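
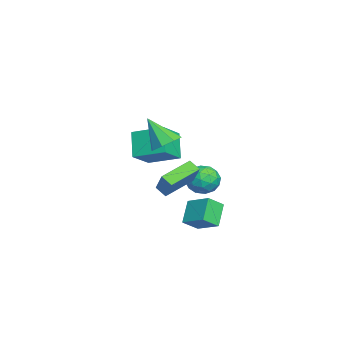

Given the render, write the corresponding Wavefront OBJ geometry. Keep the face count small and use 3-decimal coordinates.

v -1.306 2.07 -3.073
v -0.612 1.405 -2.508
v -2.708 1.355 -2.192
v -2.014 0.69 -1.627
v -2.012 1.788 -1.437
v -1.145 2.23 -1.981
v -2.175 0.53 -2.719
v -1.308 0.972 -3.263
v -1.149 0.453 -2.289
v -1.048 1.231 -1.497
v -2.272 1.529 -3.203
v -2.171 2.307 -2.411
v -0.836 1.801 -2.868
v -2.484 0.959 -1.832
v -2.483 1.605 -1.72
v -2.075 1.214 -1.389
v -1.149 2.285 -2.558
v -0.742 1.895 -2.226
v -1.564 2.12 -1.597
v -2.578 0.865 -2.474
v -2.171 0.475 -2.142
v -1.245 1.546 -3.311
v -0.837 1.155 -2.98
v -1.756 0.64 -3.103
v -0.744 0.85 -2.407
v -1.568 0.43 -1.89
v -1.662 0.336 -2.531
v -1.153 0.596 -2.851
v -0.684 1.307 -1.942
v -1.508 0.887 -1.424
v -1.507 1.532 -1.312
v -0.998 1.792 -1.632
v -1 0.748 -1.813
v -1.812 1.873 -3.276
v -2.636 1.453 -2.758
v -2.322 0.968 -3.068
v -1.813 1.228 -3.388
v -1.752 2.33 -2.81
v -2.576 1.91 -2.293
v -2.167 2.164 -1.849
v -1.658 2.424 -2.169
v -2.32 2.012 -2.887
v 4.335 0.585 -3.011
v 3.183 0.808 -1.88
v 3.787 1.403 -3.732
v 2.635 1.626 -2.601
v 5.225 1.774 -2.339
v 4.073 1.997 -1.208
v 4.677 2.592 -3.06
v 3.525 2.815 -1.929
v 3.269 -0.955 -0.853
v 4.361 -0.546 0.506
v 1.903 0.497 -0.192
v 2.995 0.906 1.166
v 3.645 -0.386 -1.326
v 4.737 0.023 0.032
v 2.279 1.066 -0.666
v 3.371 1.475 0.693
v -2.852 -2.876 0.89
v -2.272 -0.934 1.575
v -4.28 -2.076 -0.17
v -3.7 -0.133 0.516
v -1.64 -2.707 -0.616
v -1.06 -0.764 0.07
v -3.068 -1.906 -1.675
v -2.488 0.036 -0.99
v -0.097 -0.605 1.129
v 0.623 -0.136 1.697
v -0.723 -1.755 2.871
v -0.065 0.249 1.704
v -0.772 0.134 1.374
v -1.084 -0.414 0.901
v -0.818 -1.073 0.561
v -0.13 -1.458 0.553
v 0.577 -1.343 0.883
v 0.889 -0.795 1.356
f 1 38 17
f 38 12 41
f 17 41 6
f 38 41 17
f 1 17 13
f 17 6 18
f 13 18 2
f 17 18 13
f 1 13 22
f 13 2 23
f 22 23 8
f 13 23 22
f 1 22 34
f 22 8 37
f 34 37 11
f 22 37 34
f 1 34 38
f 34 11 42
f 38 42 12
f 34 42 38
f 2 18 29
f 18 6 32
f 29 32 10
f 18 32 29
f 6 41 19
f 41 12 40
f 19 40 5
f 41 40 19
f 12 42 39
f 42 11 35
f 39 35 3
f 42 35 39
f 11 37 36
f 37 8 24
f 36 24 7
f 37 24 36
f 8 23 28
f 23 2 25
f 28 25 9
f 23 25 28
f 4 30 16
f 30 10 31
f 16 31 5
f 30 31 16
f 4 16 14
f 16 5 15
f 14 15 3
f 16 15 14
f 4 14 21
f 14 3 20
f 21 20 7
f 14 20 21
f 4 21 26
f 21 7 27
f 26 27 9
f 21 27 26
f 4 26 30
f 26 9 33
f 30 33 10
f 26 33 30
f 5 31 19
f 31 10 32
f 19 32 6
f 31 32 19
f 3 15 39
f 15 5 40
f 39 40 12
f 15 40 39
f 7 20 36
f 20 3 35
f 36 35 11
f 20 35 36
f 9 27 28
f 27 7 24
f 28 24 8
f 27 24 28
f 10 33 29
f 33 9 25
f 29 25 2
f 33 25 29
f 44 46 43
f 47 44 43
f 43 46 45
f 45 47 43
f 44 50 46
f 48 44 47
f 48 50 44
f 46 50 45
f 49 47 45
f 45 50 49
f 49 48 47
f 50 48 49
f 52 54 51
f 55 52 51
f 51 54 53
f 53 55 51
f 52 58 54
f 56 52 55
f 56 58 52
f 54 58 53
f 57 55 53
f 53 58 57
f 57 56 55
f 58 56 57
f 60 62 59
f 63 60 59
f 59 62 61
f 61 63 59
f 60 66 62
f 64 60 63
f 64 66 60
f 62 66 61
f 65 63 61
f 61 66 65
f 65 64 63
f 66 64 65
f 68 67 70
f 68 70 69
f 70 67 71
f 70 71 69
f 71 67 72
f 71 72 69
f 72 67 73
f 72 73 69
f 73 67 74
f 73 74 69
f 74 67 75
f 74 75 69
f 75 67 76
f 75 76 69
f 76 67 68
f 76 68 69



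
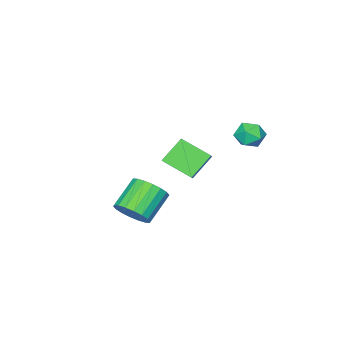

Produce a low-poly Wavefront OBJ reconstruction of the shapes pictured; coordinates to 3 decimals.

v -3.111 2.277 2.432
v -2.293 2.602 2.583
v -2.567 0.938 2.377
v -1.749 1.263 2.528
v -2.365 1.285 3.175
v -2.701 2.112 3.209
v -2.159 1.428 1.751
v -2.495 2.255 1.785
v -1.704 2.078 2.162
v -1.832 1.99 3.042
v -3.028 1.55 1.918
v -3.156 1.462 2.798
v 3.915 -0.222 -1.288
v 4.52 -0.032 -0.45
v 3.009 -0.228 0.685
v 2.405 -0.418 -0.152
v 4.373 0.395 -0.572
v 2.863 0.198 0.564
v 4.136 0.699 -0.835
v 2.625 0.503 0.301
v 3.855 0.822 -1.188
v 2.344 0.625 -0.052
v 3.586 0.737 -1.56
v 2.075 0.541 -0.425
v 3.382 0.463 -1.879
v 1.871 0.267 -0.744
v 3.284 0.053 -2.08
v 1.773 -0.143 -0.945
v 3.311 -0.412 -2.125
v 1.8 -0.608 -0.99
v 3.457 -0.838 -2.004
v 1.947 -1.035 -0.868
v 3.695 -1.143 -1.741
v 2.184 -1.339 -0.605
v 3.976 -1.265 -1.388
v 2.465 -1.462 -0.252
v 4.245 -1.181 -1.015
v 2.734 -1.377 0.12
v 4.449 -0.907 -0.696
v 2.938 -1.103 0.439
v 4.547 -0.497 -0.495
v 3.036 -0.693 0.64
v -3.303 -3.722 -0.536
v -2.721 -3.257 -0.014
v -3.848 -2.097 -1.378
v -3.266 -1.631 -0.856
v -2.054 -3.929 -1.744
v -1.472 -3.463 -1.222
v -2.599 -2.303 -2.586
v -2.017 -1.838 -2.064
f 1 12 6
f 1 6 2
f 1 2 8
f 1 8 11
f 1 11 12
f 2 6 10
f 6 12 5
f 12 11 3
f 11 8 7
f 8 2 9
f 4 10 5
f 4 5 3
f 4 3 7
f 4 7 9
f 4 9 10
f 5 10 6
f 3 5 12
f 7 3 11
f 9 7 8
f 10 9 2
f 14 13 17
f 14 17 15
f 15 17 18
f 15 18 16
f 17 13 19
f 17 19 18
f 18 19 20
f 18 20 16
f 19 13 21
f 19 21 20
f 20 21 22
f 20 22 16
f 21 13 23
f 21 23 22
f 22 23 24
f 22 24 16
f 23 13 25
f 23 25 24
f 24 25 26
f 24 26 16
f 25 13 27
f 25 27 26
f 26 27 28
f 26 28 16
f 27 13 29
f 27 29 28
f 28 29 30
f 28 30 16
f 29 13 31
f 29 31 30
f 30 31 32
f 30 32 16
f 31 13 33
f 31 33 32
f 32 33 34
f 32 34 16
f 33 13 35
f 33 35 34
f 34 35 36
f 34 36 16
f 35 13 37
f 35 37 36
f 36 37 38
f 36 38 16
f 37 13 39
f 37 39 38
f 38 39 40
f 38 40 16
f 39 13 41
f 39 41 40
f 40 41 42
f 40 42 16
f 41 13 14
f 41 14 42
f 42 14 15
f 42 15 16
f 44 46 43
f 47 44 43
f 43 46 45
f 45 47 43
f 44 50 46
f 48 44 47
f 48 50 44
f 46 50 45
f 49 47 45
f 45 50 49
f 49 48 47
f 50 48 49



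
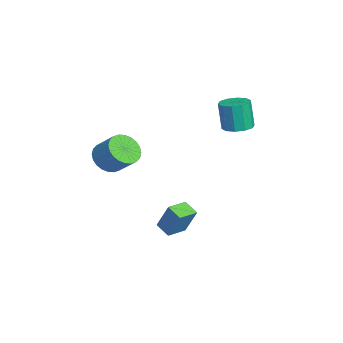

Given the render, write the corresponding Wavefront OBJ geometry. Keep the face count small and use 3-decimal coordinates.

v 1.912 -0.984 -1.626
v 2.336 -0.447 -0.124
v 1.179 -0.079 -1.742
v 1.603 0.457 -0.24
v 2.597 -0.477 -2
v 3.021 0.059 -0.498
v 1.864 0.427 -2.116
v 2.288 0.964 -0.614
v -2.173 3.478 2.904
v -1.665 2.809 2.911
v -1.918 2.633 4.583
v -2.427 3.302 4.576
v -1.376 3.231 2.999
v -1.629 3.056 4.671
v -1.392 3.747 3.051
v -1.645 3.572 4.723
v -1.706 4.161 3.047
v -1.959 3.985 4.718
v -2.198 4.313 2.988
v -2.451 4.138 4.66
v -2.682 4.147 2.897
v -2.935 3.971 4.569
v -2.971 3.724 2.809
v -3.224 3.549 4.481
v -2.955 3.208 2.757
v -3.208 3.033 4.429
v -2.641 2.795 2.762
v -2.894 2.619 4.433
v -2.149 2.642 2.82
v -2.402 2.467 4.492
v -0.414 -3.207 1.95
v 0.334 -3.821 1.878
v 1.082 -3.026 2.879
v 0.334 -2.413 2.95
v 0.421 -3.567 1.611
v 1.169 -2.772 2.612
v 0.381 -3.258 1.396
v 1.129 -2.464 2.397
v 0.22 -2.941 1.265
v 0.968 -2.147 2.266
v -0.038 -2.665 1.239
v 0.71 -1.871 2.239
v -0.352 -2.472 1.32
v 0.395 -1.678 2.321
v -0.677 -2.39 1.498
v 0.071 -1.596 2.498
v -0.961 -2.433 1.744
v -0.213 -1.639 2.744
v -1.162 -2.594 2.021
v -0.414 -1.799 3.022
v -1.249 -2.848 2.288
v -0.501 -2.053 3.289
v -1.209 -3.156 2.503
v -0.461 -2.362 3.504
v -1.048 -3.473 2.634
v -0.3 -2.679 3.635
v -0.79 -3.749 2.661
v -0.042 -2.955 3.661
v -0.475 -3.942 2.579
v 0.272 -3.148 3.58
v -0.151 -4.024 2.402
v 0.597 -3.23 3.402
v 0.133 -3.981 2.156
v 0.881 -3.187 3.156
f 2 4 1
f 5 2 1
f 1 4 3
f 3 5 1
f 2 8 4
f 6 2 5
f 6 8 2
f 4 8 3
f 7 5 3
f 3 8 7
f 7 6 5
f 8 6 7
f 10 9 13
f 10 13 11
f 11 13 14
f 11 14 12
f 13 9 15
f 13 15 14
f 14 15 16
f 14 16 12
f 15 9 17
f 15 17 16
f 16 17 18
f 16 18 12
f 17 9 19
f 17 19 18
f 18 19 20
f 18 20 12
f 19 9 21
f 19 21 20
f 20 21 22
f 20 22 12
f 21 9 23
f 21 23 22
f 22 23 24
f 22 24 12
f 23 9 25
f 23 25 24
f 24 25 26
f 24 26 12
f 25 9 27
f 25 27 26
f 26 27 28
f 26 28 12
f 27 9 29
f 27 29 28
f 28 29 30
f 28 30 12
f 29 9 10
f 29 10 30
f 30 10 11
f 30 11 12
f 32 31 35
f 32 35 33
f 33 35 36
f 33 36 34
f 35 31 37
f 35 37 36
f 36 37 38
f 36 38 34
f 37 31 39
f 37 39 38
f 38 39 40
f 38 40 34
f 39 31 41
f 39 41 40
f 40 41 42
f 40 42 34
f 41 31 43
f 41 43 42
f 42 43 44
f 42 44 34
f 43 31 45
f 43 45 44
f 44 45 46
f 44 46 34
f 45 31 47
f 45 47 46
f 46 47 48
f 46 48 34
f 47 31 49
f 47 49 48
f 48 49 50
f 48 50 34
f 49 31 51
f 49 51 50
f 50 51 52
f 50 52 34
f 51 31 53
f 51 53 52
f 52 53 54
f 52 54 34
f 53 31 55
f 53 55 54
f 54 55 56
f 54 56 34
f 55 31 57
f 55 57 56
f 56 57 58
f 56 58 34
f 57 31 59
f 57 59 58
f 58 59 60
f 58 60 34
f 59 31 61
f 59 61 60
f 60 61 62
f 60 62 34
f 61 31 63
f 61 63 62
f 62 63 64
f 62 64 34
f 63 31 32
f 63 32 64
f 64 32 33
f 64 33 34



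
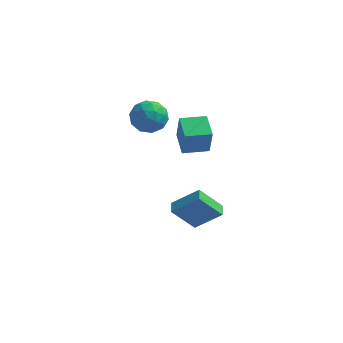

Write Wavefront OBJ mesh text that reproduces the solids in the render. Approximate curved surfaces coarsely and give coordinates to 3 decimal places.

v 1.733 -2.625 -3.498
v 3.376 -2.426 -2.111
v 1.552 -1.79 -3.403
v 3.195 -1.591 -2.016
v 3.065 -2.149 -5.144
v 4.708 -1.95 -3.757
v 2.884 -1.314 -5.049
v 4.527 -1.115 -3.662
v -0.038 0.109 4.192
v 0.718 -0.805 4.519
v -0.718 -0.995 2.681
v 0.038 -1.909 3.008
v -0.917 -1.615 3.725
v -0.497 -0.933 4.659
v 0.497 -0.867 2.541
v 0.917 -0.185 3.475
v 1.049 -1.408 3.499
v 0.175 -1.87 4.23
v -0.175 0.07 2.97
v -1.049 -0.392 3.701
v 0.4 -0.251 4.488
v -0.4 -1.549 2.712
v -0.961 -1.376 3.134
v -0.517 -1.913 3.326
v -0.315 -0.326 4.57
v 0.13 -0.863 4.762
v -0.832 -1.34 4.296
v -0.13 -0.937 2.438
v 0.315 -1.474 2.63
v 0.517 0.113 3.874
v 0.961 -0.424 4.066
v 0.832 -0.46 2.904
v 1.039 -1.142 4.08
v 0.639 -1.791 3.193
v 0.909 -1.179 2.918
v 1.156 -0.778 3.467
v 0.525 -1.414 4.51
v 0.125 -2.063 3.623
v -0.436 -1.891 4.044
v -0.189 -1.49 4.593
v 0.72 -1.769 3.911
v -0.125 0.263 3.577
v -0.525 -0.386 2.69
v 0.189 -0.31 2.607
v 0.436 0.091 3.156
v -0.639 -0.009 4.007
v -1.039 -0.658 3.12
v -1.156 -1.022 3.733
v -0.909 -0.621 4.282
v -0.72 -0.031 3.289
v 2.458 -2.968 2.351
v 2.702 -3.32 4.161
v 1.799 -1.502 2.726
v 2.043 -1.854 4.535
v 3.937 -2.286 2.285
v 4.181 -2.638 4.094
v 3.278 -0.82 2.659
v 3.522 -1.172 4.469
f 2 4 1
f 5 2 1
f 1 4 3
f 3 5 1
f 2 8 4
f 6 2 5
f 6 8 2
f 4 8 3
f 7 5 3
f 3 8 7
f 7 6 5
f 8 6 7
f 9 46 25
f 46 20 49
f 25 49 14
f 46 49 25
f 9 25 21
f 25 14 26
f 21 26 10
f 25 26 21
f 9 21 30
f 21 10 31
f 30 31 16
f 21 31 30
f 9 30 42
f 30 16 45
f 42 45 19
f 30 45 42
f 9 42 46
f 42 19 50
f 46 50 20
f 42 50 46
f 10 26 37
f 26 14 40
f 37 40 18
f 26 40 37
f 14 49 27
f 49 20 48
f 27 48 13
f 49 48 27
f 20 50 47
f 50 19 43
f 47 43 11
f 50 43 47
f 19 45 44
f 45 16 32
f 44 32 15
f 45 32 44
f 16 31 36
f 31 10 33
f 36 33 17
f 31 33 36
f 12 38 24
f 38 18 39
f 24 39 13
f 38 39 24
f 12 24 22
f 24 13 23
f 22 23 11
f 24 23 22
f 12 22 29
f 22 11 28
f 29 28 15
f 22 28 29
f 12 29 34
f 29 15 35
f 34 35 17
f 29 35 34
f 12 34 38
f 34 17 41
f 38 41 18
f 34 41 38
f 13 39 27
f 39 18 40
f 27 40 14
f 39 40 27
f 11 23 47
f 23 13 48
f 47 48 20
f 23 48 47
f 15 28 44
f 28 11 43
f 44 43 19
f 28 43 44
f 17 35 36
f 35 15 32
f 36 32 16
f 35 32 36
f 18 41 37
f 41 17 33
f 37 33 10
f 41 33 37
f 52 54 51
f 55 52 51
f 51 54 53
f 53 55 51
f 52 58 54
f 56 52 55
f 56 58 52
f 54 58 53
f 57 55 53
f 53 58 57
f 57 56 55
f 58 56 57



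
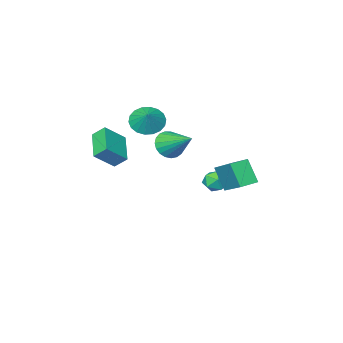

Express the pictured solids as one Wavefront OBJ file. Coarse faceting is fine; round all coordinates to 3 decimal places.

v -3.067 -4.294 0.519
v -2.765 -4.671 1.182
v -3.213 -2.686 1.501
v -2.482 -4.554 1.032
v -2.301 -4.392 0.793
v -2.251 -4.213 0.507
v -2.343 -4.048 0.223
v -2.56 -3.926 -0.009
v -2.865 -3.867 -0.151
v -3.205 -3.883 -0.176
v -3.521 -3.969 -0.081
v -3.758 -4.112 0.117
v -3.876 -4.286 0.386
v -3.854 -4.462 0.677
v -3.696 -4.609 0.941
v -3.43 -4.701 1.132
v -3.1 -4.723 1.218
v -1.254 -3.443 2.869
v -0.472 -3.614 2.556
v -0.826 -2.797 3.591
v -0.582 -3.311 2.35
v -0.825 -3.034 2.247
v -1.153 -2.838 2.267
v -1.502 -2.763 2.406
v -1.801 -2.822 2.637
v -1.992 -3.004 2.913
v -2.037 -3.273 3.182
v -1.927 -3.576 3.388
v -1.684 -3.853 3.491
v -1.356 -4.049 3.472
v -1.007 -4.124 3.333
v -0.708 -4.065 3.102
v -0.517 -3.883 2.825
v -4.365 -1.384 -1.003
v -3.873 -1.28 -1.466
v -4.007 -2.42 -0.854
v -3.515 -2.316 -1.317
v -3.49 -1.995 -0.714
v -3.711 -1.355 -0.806
v -4.169 -2.345 -1.514
v -4.39 -1.705 -1.606
v -3.752 -1.874 -1.782
v -3.332 -1.658 -1.287
v -4.548 -2.042 -1.033
v -4.128 -1.826 -0.538
v -3.054 0.582 1.234
v -2.809 2.065 2.13
v -3.102 1.286 0.083
v -2.857 2.769 0.979
v -2.163 0.491 1.141
v -1.918 1.974 2.037
v -2.211 1.195 -0.01
v -1.966 2.678 0.886
v 0.549 -3.581 1.757
v 1.528 -3.748 2.595
v 0.173 -3.101 2.291
v 1.153 -3.268 3.129
v 1.327 -2.252 1.111
v 2.307 -2.419 1.949
v 0.952 -1.772 1.645
v 1.931 -1.939 2.483
f 2 1 4
f 2 4 3
f 4 1 5
f 4 5 3
f 5 1 6
f 5 6 3
f 6 1 7
f 6 7 3
f 7 1 8
f 7 8 3
f 8 1 9
f 8 9 3
f 9 1 10
f 9 10 3
f 10 1 11
f 10 11 3
f 11 1 12
f 11 12 3
f 12 1 13
f 12 13 3
f 13 1 14
f 13 14 3
f 14 1 15
f 14 15 3
f 15 1 16
f 15 16 3
f 16 1 17
f 16 17 3
f 17 1 2
f 17 2 3
f 19 18 21
f 19 21 20
f 21 18 22
f 21 22 20
f 22 18 23
f 22 23 20
f 23 18 24
f 23 24 20
f 24 18 25
f 24 25 20
f 25 18 26
f 25 26 20
f 26 18 27
f 26 27 20
f 27 18 28
f 27 28 20
f 28 18 29
f 28 29 20
f 29 18 30
f 29 30 20
f 30 18 31
f 30 31 20
f 31 18 32
f 31 32 20
f 32 18 33
f 32 33 20
f 33 18 19
f 33 19 20
f 34 45 39
f 34 39 35
f 34 35 41
f 34 41 44
f 34 44 45
f 35 39 43
f 39 45 38
f 45 44 36
f 44 41 40
f 41 35 42
f 37 43 38
f 37 38 36
f 37 36 40
f 37 40 42
f 37 42 43
f 38 43 39
f 36 38 45
f 40 36 44
f 42 40 41
f 43 42 35
f 47 49 46
f 50 47 46
f 46 49 48
f 48 50 46
f 47 53 49
f 51 47 50
f 51 53 47
f 49 53 48
f 52 50 48
f 48 53 52
f 52 51 50
f 53 51 52
f 55 57 54
f 58 55 54
f 54 57 56
f 56 58 54
f 55 61 57
f 59 55 58
f 59 61 55
f 57 61 56
f 60 58 56
f 56 61 60
f 60 59 58
f 61 59 60



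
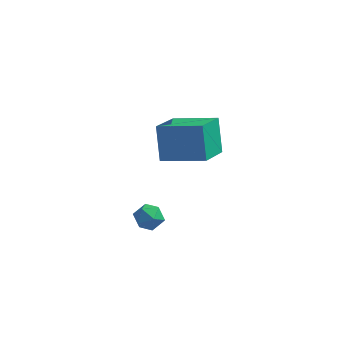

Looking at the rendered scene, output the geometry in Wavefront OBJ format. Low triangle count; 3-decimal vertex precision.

v 2.719 1.716 3.209
v 2.353 2.486 4.691
v 2.973 3.384 2.404
v 2.606 4.155 3.886
v 4.654 1.665 3.714
v 4.287 2.436 5.196
v 4.907 3.334 2.909
v 4.541 4.104 4.391
v 3.605 -1.686 3.494
v 3.917 -1.893 2.935
v 2.643 -1.927 3.045
v 2.955 -2.134 2.486
v 3.014 -2.488 3.055
v 3.608 -2.339 3.333
v 2.952 -1.481 2.647
v 3.546 -1.332 2.925
v 3.514 -1.766 2.412
v 3.552 -2.389 2.664
v 3.008 -1.431 3.316
v 3.046 -2.054 3.568
f 2 4 1
f 5 2 1
f 1 4 3
f 3 5 1
f 2 8 4
f 6 2 5
f 6 8 2
f 4 8 3
f 7 5 3
f 3 8 7
f 7 6 5
f 8 6 7
f 9 20 14
f 9 14 10
f 9 10 16
f 9 16 19
f 9 19 20
f 10 14 18
f 14 20 13
f 20 19 11
f 19 16 15
f 16 10 17
f 12 18 13
f 12 13 11
f 12 11 15
f 12 15 17
f 12 17 18
f 13 18 14
f 11 13 20
f 15 11 19
f 17 15 16
f 18 17 10



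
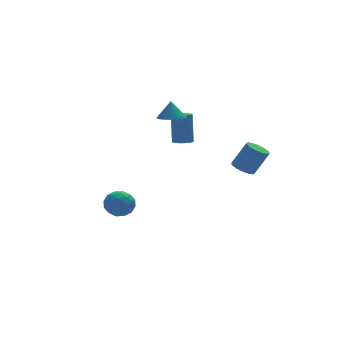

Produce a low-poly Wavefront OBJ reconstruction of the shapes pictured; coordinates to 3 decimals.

v 1.556 2.499 2.127
v 2.031 1.773 2.273
v 1.624 2.781 3.313
v 2.32 2.067 2.187
v 2.435 2.46 2.087
v 2.348 2.862 1.997
v 2.079 3.181 1.936
v 1.691 3.344 1.919
v 1.272 3.313 1.95
v 0.919 3.096 2.022
v 0.711 2.743 2.118
v 0.697 2.333 2.215
v 0.88 1.962 2.293
v 1.218 1.714 2.333
v 1.633 1.645 2.326
v 2.676 3.544 -0.478
v 3.304 3.422 -0.492
v 3.452 3.953 1.503
v 2.824 4.076 1.518
v 3.291 3.697 -0.564
v 3.44 4.228 1.431
v 3.157 3.942 -0.619
v 3.305 4.473 1.376
v 2.927 4.108 -0.646
v 3.076 4.639 1.349
v 2.648 4.163 -0.64
v 2.796 4.694 1.355
v 2.374 4.095 -0.602
v 2.522 4.626 1.393
v 2.16 3.918 -0.539
v 2.308 4.449 1.456
v 2.048 3.667 -0.463
v 2.196 4.198 1.532
v 2.06 3.392 -0.391
v 2.209 3.923 1.604
v 2.195 3.147 -0.336
v 2.343 3.678 1.659
v 2.424 2.981 -0.309
v 2.573 3.512 1.686
v 2.704 2.926 -0.315
v 2.852 3.457 1.68
v 2.978 2.994 -0.353
v 3.126 3.525 1.642
v 3.192 3.171 -0.416
v 3.34 3.702 1.579
v -2.405 1.787 -4.353
v -2.023 2.19 -3.548
v -2.237 0.35 -3.712
v -1.855 0.753 -2.907
v -2.801 0.882 -3.116
v -2.905 1.77 -3.512
v -1.355 0.77 -3.748
v -1.459 1.658 -4.144
v -1.374 1.562 -3.174
v -2.267 1.631 -2.784
v -1.993 0.909 -4.476
v -2.886 0.978 -4.086
v -2.229 2.115 -4.007
v -2.031 0.425 -3.253
v -2.588 0.501 -3.376
v -2.363 0.738 -2.903
v -2.747 1.868 -3.986
v -2.522 2.105 -3.513
v -2.98 1.336 -3.259
v -1.738 0.435 -3.747
v -1.513 0.672 -3.274
v -1.897 1.802 -4.357
v -1.672 2.039 -3.884
v -1.28 1.204 -4.001
v -1.622 1.982 -3.314
v -1.524 1.138 -2.937
v -1.23 1.147 -3.431
v -1.291 1.669 -3.664
v -2.148 2.023 -3.085
v -2.049 1.179 -2.708
v -2.605 1.255 -2.831
v -2.666 1.777 -3.064
v -1.766 1.654 -2.865
v -2.211 1.361 -4.552
v -2.112 0.517 -4.175
v -1.594 0.763 -4.196
v -1.655 1.285 -4.429
v -2.736 1.402 -4.323
v -2.638 0.558 -3.946
v -2.969 0.871 -3.596
v -3.03 1.393 -3.829
v -2.494 0.886 -4.395
v 3.188 -3.885 0.576
v 3.557 -4.457 0.311
v 4.381 -4.606 1.779
v 4.012 -4.035 2.044
v 3.736 -4.224 0.234
v 4.561 -4.373 1.702
v 3.821 -3.933 0.216
v 4.645 -4.082 1.684
v 3.796 -3.634 0.26
v 4.62 -3.783 1.728
v 3.666 -3.378 0.359
v 4.49 -3.527 1.827
v 3.453 -3.21 0.496
v 4.277 -3.359 1.964
v 3.195 -3.159 0.646
v 4.019 -3.308 2.114
v 2.935 -3.233 0.784
v 3.759 -3.382 2.252
v 2.719 -3.42 0.887
v 3.543 -3.57 2.355
v 2.584 -3.688 0.935
v 3.408 -3.837 2.403
v 2.553 -3.99 0.922
v 3.378 -4.139 2.39
v 2.633 -4.273 0.848
v 3.457 -4.422 2.316
v 2.808 -4.49 0.728
v 3.632 -4.639 2.196
v 3.049 -4.602 0.581
v 3.873 -4.751 2.049
v 3.314 -4.59 0.434
v 4.138 -4.739 1.902
f 2 1 4
f 2 4 3
f 4 1 5
f 4 5 3
f 5 1 6
f 5 6 3
f 6 1 7
f 6 7 3
f 7 1 8
f 7 8 3
f 8 1 9
f 8 9 3
f 9 1 10
f 9 10 3
f 10 1 11
f 10 11 3
f 11 1 12
f 11 12 3
f 12 1 13
f 12 13 3
f 13 1 14
f 13 14 3
f 14 1 15
f 14 15 3
f 15 1 2
f 15 2 3
f 17 16 20
f 17 20 18
f 18 20 21
f 18 21 19
f 20 16 22
f 20 22 21
f 21 22 23
f 21 23 19
f 22 16 24
f 22 24 23
f 23 24 25
f 23 25 19
f 24 16 26
f 24 26 25
f 25 26 27
f 25 27 19
f 26 16 28
f 26 28 27
f 27 28 29
f 27 29 19
f 28 16 30
f 28 30 29
f 29 30 31
f 29 31 19
f 30 16 32
f 30 32 31
f 31 32 33
f 31 33 19
f 32 16 34
f 32 34 33
f 33 34 35
f 33 35 19
f 34 16 36
f 34 36 35
f 35 36 37
f 35 37 19
f 36 16 38
f 36 38 37
f 37 38 39
f 37 39 19
f 38 16 40
f 38 40 39
f 39 40 41
f 39 41 19
f 40 16 42
f 40 42 41
f 41 42 43
f 41 43 19
f 42 16 44
f 42 44 43
f 43 44 45
f 43 45 19
f 44 16 17
f 44 17 45
f 45 17 18
f 45 18 19
f 46 83 62
f 83 57 86
f 62 86 51
f 83 86 62
f 46 62 58
f 62 51 63
f 58 63 47
f 62 63 58
f 46 58 67
f 58 47 68
f 67 68 53
f 58 68 67
f 46 67 79
f 67 53 82
f 79 82 56
f 67 82 79
f 46 79 83
f 79 56 87
f 83 87 57
f 79 87 83
f 47 63 74
f 63 51 77
f 74 77 55
f 63 77 74
f 51 86 64
f 86 57 85
f 64 85 50
f 86 85 64
f 57 87 84
f 87 56 80
f 84 80 48
f 87 80 84
f 56 82 81
f 82 53 69
f 81 69 52
f 82 69 81
f 53 68 73
f 68 47 70
f 73 70 54
f 68 70 73
f 49 75 61
f 75 55 76
f 61 76 50
f 75 76 61
f 49 61 59
f 61 50 60
f 59 60 48
f 61 60 59
f 49 59 66
f 59 48 65
f 66 65 52
f 59 65 66
f 49 66 71
f 66 52 72
f 71 72 54
f 66 72 71
f 49 71 75
f 71 54 78
f 75 78 55
f 71 78 75
f 50 76 64
f 76 55 77
f 64 77 51
f 76 77 64
f 48 60 84
f 60 50 85
f 84 85 57
f 60 85 84
f 52 65 81
f 65 48 80
f 81 80 56
f 65 80 81
f 54 72 73
f 72 52 69
f 73 69 53
f 72 69 73
f 55 78 74
f 78 54 70
f 74 70 47
f 78 70 74
f 89 88 92
f 89 92 90
f 90 92 93
f 90 93 91
f 92 88 94
f 92 94 93
f 93 94 95
f 93 95 91
f 94 88 96
f 94 96 95
f 95 96 97
f 95 97 91
f 96 88 98
f 96 98 97
f 97 98 99
f 97 99 91
f 98 88 100
f 98 100 99
f 99 100 101
f 99 101 91
f 100 88 102
f 100 102 101
f 101 102 103
f 101 103 91
f 102 88 104
f 102 104 103
f 103 104 105
f 103 105 91
f 104 88 106
f 104 106 105
f 105 106 107
f 105 107 91
f 106 88 108
f 106 108 107
f 107 108 109
f 107 109 91
f 108 88 110
f 108 110 109
f 109 110 111
f 109 111 91
f 110 88 112
f 110 112 111
f 111 112 113
f 111 113 91
f 112 88 114
f 112 114 113
f 113 114 115
f 113 115 91
f 114 88 116
f 114 116 115
f 115 116 117
f 115 117 91
f 116 88 118
f 116 118 117
f 117 118 119
f 117 119 91
f 118 88 89
f 118 89 119
f 119 89 90
f 119 90 91



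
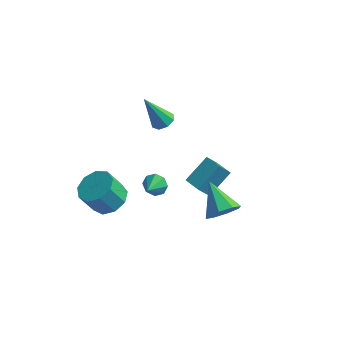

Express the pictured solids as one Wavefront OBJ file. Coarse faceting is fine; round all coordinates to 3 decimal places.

v 4.333 -3.922 -0.587
v 5.112 -3.449 -0.175
v 3.067 -2.718 0.427
v 4.89 -3.128 -0.833
v 4.342 -3.272 -1.347
v 3.788 -3.796 -1.416
v 3.554 -4.394 -1
v 3.776 -4.715 -0.341
v 4.325 -4.571 0.173
v 4.878 -4.047 0.242
v -2.195 -3.675 -2.442
v -1.348 -3.213 -1.912
v -1.979 -3.642 -0.529
v -2.825 -4.105 -1.058
v -1.899 -2.709 -2.007
v -2.53 -3.138 -0.624
v -2.588 -2.657 -2.305
v -3.219 -3.086 -0.922
v -3.093 -3.082 -2.667
v -3.724 -3.511 -1.284
v -3.177 -3.784 -2.924
v -3.808 -4.213 -1.54
v -2.802 -4.436 -2.955
v -3.433 -4.865 -1.571
v -2.143 -4.731 -2.746
v -2.773 -5.161 -1.362
v -1.507 -4.533 -2.394
v -2.138 -4.962 -1.011
v -1.194 -3.933 -2.065
v -1.825 -4.363 -0.682
v -0.627 -0.01 1.63
v -0.151 -0.49 1.767
v -1.553 -0.37 3.57
v -0.005 -0.009 1.927
v -0.223 0.472 1.912
v -0.678 0.671 1.732
v -1.103 0.47 1.492
v -1.25 -0.011 1.332
v -1.032 -0.492 1.347
v -0.577 -0.69 1.527
v 0.474 0.542 -4.006
v 1.171 1.908 -2.936
v 0.887 1.184 -5.095
v 1.585 2.55 -4.025
v 1.435 0.01 -3.955
v 2.133 1.376 -2.885
v 1.849 0.652 -5.044
v 2.546 2.018 -3.974
v 0.116 -2.925 -0.949
v 0.526 -2.64 -0.444
v 0.124 -3.955 -0.371
v -0.004 -2.584 -0.338
v -0.463 -2.728 -0.59
v -0.583 -2.988 -1.051
v -0.293 -3.211 -1.453
v 0.237 -3.267 -1.559
v 0.696 -3.123 -1.308
v 0.816 -2.863 -0.846
f 2 1 4
f 2 4 3
f 4 1 5
f 4 5 3
f 5 1 6
f 5 6 3
f 6 1 7
f 6 7 3
f 7 1 8
f 7 8 3
f 8 1 9
f 8 9 3
f 9 1 10
f 9 10 3
f 10 1 2
f 10 2 3
f 12 11 15
f 12 15 13
f 13 15 16
f 13 16 14
f 15 11 17
f 15 17 16
f 16 17 18
f 16 18 14
f 17 11 19
f 17 19 18
f 18 19 20
f 18 20 14
f 19 11 21
f 19 21 20
f 20 21 22
f 20 22 14
f 21 11 23
f 21 23 22
f 22 23 24
f 22 24 14
f 23 11 25
f 23 25 24
f 24 25 26
f 24 26 14
f 25 11 27
f 25 27 26
f 26 27 28
f 26 28 14
f 27 11 29
f 27 29 28
f 28 29 30
f 28 30 14
f 29 11 12
f 29 12 30
f 30 12 13
f 30 13 14
f 32 31 34
f 32 34 33
f 34 31 35
f 34 35 33
f 35 31 36
f 35 36 33
f 36 31 37
f 36 37 33
f 37 31 38
f 37 38 33
f 38 31 39
f 38 39 33
f 39 31 40
f 39 40 33
f 40 31 32
f 40 32 33
f 42 44 41
f 45 42 41
f 41 44 43
f 43 45 41
f 42 48 44
f 46 42 45
f 46 48 42
f 44 48 43
f 47 45 43
f 43 48 47
f 47 46 45
f 48 46 47
f 50 49 52
f 50 52 51
f 52 49 53
f 52 53 51
f 53 49 54
f 53 54 51
f 54 49 55
f 54 55 51
f 55 49 56
f 55 56 51
f 56 49 57
f 56 57 51
f 57 49 58
f 57 58 51
f 58 49 50
f 58 50 51



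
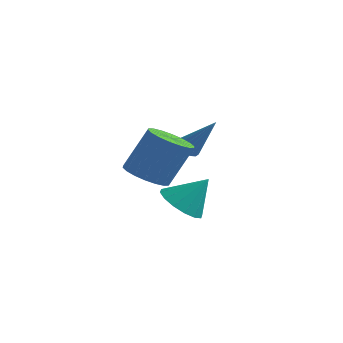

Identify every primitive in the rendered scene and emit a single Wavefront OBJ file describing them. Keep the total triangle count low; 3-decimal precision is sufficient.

v -1.701 2.627 1.644
v -1.295 2.867 1.29
v -0.499 2.913 3.216
v -1.469 3.101 1.38
v -1.706 3.208 1.541
v -1.941 3.159 1.73
v -2.112 2.968 1.896
v -2.173 2.685 1.994
v -2.107 2.387 1.998
v -1.933 2.153 1.907
v -1.697 2.046 1.746
v -1.462 2.095 1.557
v -1.291 2.286 1.392
v -1.23 2.569 1.294
v -0.136 -2.304 2.145
v 0.679 -2.847 2.1
v 1.291 -2.078 3.91
v 0.476 -1.536 3.955
v 0.798 -2.476 1.902
v 1.41 -1.708 3.713
v 0.732 -2.072 1.753
v 1.343 -1.303 3.564
v 0.494 -1.713 1.681
v 1.105 -0.945 3.492
v 0.131 -1.472 1.701
v 0.743 -0.703 3.512
v -0.284 -1.396 1.809
v 0.327 -0.627 3.62
v -0.671 -1.499 1.983
v -0.059 -0.731 3.794
v -0.951 -1.762 2.19
v -0.339 -0.993 4
v -1.07 -2.132 2.387
v -0.458 -1.364 4.198
v -1.003 -2.537 2.536
v -0.392 -1.768 4.347
v -0.765 -2.895 2.608
v -0.154 -2.127 4.419
v -0.403 -3.137 2.588
v 0.209 -2.368 4.399
v 0.013 -3.213 2.48
v 0.624 -2.444 4.291
v 0.399 -3.109 2.306
v 1.011 -2.341 4.117
v -0.244 0.142 -0.227
v 0.661 -0.261 -0.602
v 0.584 0.798 1.067
v 0.623 0.237 -0.83
v 0.351 0.709 -0.896
v -0.079 1.03 -0.782
v -0.554 1.112 -0.52
v -0.946 0.935 -0.179
v -1.15 0.545 0.149
v -1.111 0.048 0.376
v -0.84 -0.425 0.442
v -0.409 -0.745 0.329
v 0.066 -0.828 0.067
v 0.458 -0.651 -0.274
f 2 1 4
f 2 4 3
f 4 1 5
f 4 5 3
f 5 1 6
f 5 6 3
f 6 1 7
f 6 7 3
f 7 1 8
f 7 8 3
f 8 1 9
f 8 9 3
f 9 1 10
f 9 10 3
f 10 1 11
f 10 11 3
f 11 1 12
f 11 12 3
f 12 1 13
f 12 13 3
f 13 1 14
f 13 14 3
f 14 1 2
f 14 2 3
f 16 15 19
f 16 19 17
f 17 19 20
f 17 20 18
f 19 15 21
f 19 21 20
f 20 21 22
f 20 22 18
f 21 15 23
f 21 23 22
f 22 23 24
f 22 24 18
f 23 15 25
f 23 25 24
f 24 25 26
f 24 26 18
f 25 15 27
f 25 27 26
f 26 27 28
f 26 28 18
f 27 15 29
f 27 29 28
f 28 29 30
f 28 30 18
f 29 15 31
f 29 31 30
f 30 31 32
f 30 32 18
f 31 15 33
f 31 33 32
f 32 33 34
f 32 34 18
f 33 15 35
f 33 35 34
f 34 35 36
f 34 36 18
f 35 15 37
f 35 37 36
f 36 37 38
f 36 38 18
f 37 15 39
f 37 39 38
f 38 39 40
f 38 40 18
f 39 15 41
f 39 41 40
f 40 41 42
f 40 42 18
f 41 15 43
f 41 43 42
f 42 43 44
f 42 44 18
f 43 15 16
f 43 16 44
f 44 16 17
f 44 17 18
f 46 45 48
f 46 48 47
f 48 45 49
f 48 49 47
f 49 45 50
f 49 50 47
f 50 45 51
f 50 51 47
f 51 45 52
f 51 52 47
f 52 45 53
f 52 53 47
f 53 45 54
f 53 54 47
f 54 45 55
f 54 55 47
f 55 45 56
f 55 56 47
f 56 45 57
f 56 57 47
f 57 45 58
f 57 58 47
f 58 45 46
f 58 46 47



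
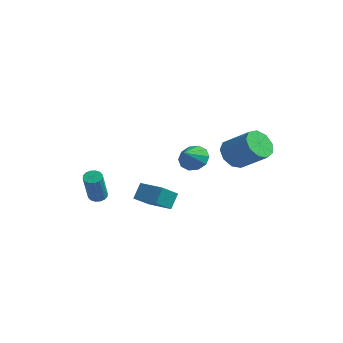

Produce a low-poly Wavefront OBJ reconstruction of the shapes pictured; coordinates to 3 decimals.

v 0.696 3.452 1.836
v 1.188 2.815 1.26
v 2.796 3.09 2.328
v 2.304 3.728 2.904
v 1.245 3.442 1.012
v 2.853 3.718 2.08
v 1.045 4.075 1.15
v 2.653 4.35 2.218
v 0.682 4.416 1.609
v 2.29 4.691 2.677
v 0.326 4.306 2.174
v 1.934 4.581 3.242
v 0.142 3.797 2.581
v 1.75 4.072 3.649
v 0.218 3.127 2.64
v 1.826 3.402 3.707
v 0.517 2.609 2.322
v 2.126 2.884 3.39
v 0.9 2.486 1.777
v 2.508 2.761 2.845
v -0.697 -1.299 -0.88
v -0.471 -2.577 -0.069
v -0.779 -0.738 0.027
v -0.553 -2.015 0.838
v 0.693 -1.065 -0.898
v 0.919 -2.342 -0.087
v 0.611 -0.503 0.009
v 0.837 -1.781 0.82
v -1.075 2.28 1.404
v -0.479 2.029 0.792
v -0.785 1.28 2.096
v -0.223 2.354 1.155
v -0.293 2.651 1.613
v -0.661 2.806 1.991
v -1.187 2.76 2.145
v -1.67 2.531 2.016
v -1.926 2.206 1.653
v -1.856 1.909 1.195
v -1.488 1.754 0.817
v -0.962 1.8 0.663
v -3.237 -2.528 -0.622
v -2.79 -2.265 -0.657
v -2.096 -3.209 1.086
v -2.543 -3.472 1.122
v -2.951 -2.109 -0.508
v -2.257 -3.053 1.235
v -3.188 -2.065 -0.39
v -2.495 -3.009 1.353
v -3.439 -2.145 -0.334
v -2.746 -3.089 1.409
v -3.636 -2.328 -0.355
v -2.942 -3.272 1.389
v -3.725 -2.565 -0.447
v -3.032 -3.508 1.296
v -3.684 -2.791 -0.586
v -2.99 -3.735 1.157
v -3.523 -2.947 -0.735
v -2.829 -3.891 1.008
v -3.285 -2.991 -0.853
v -2.592 -3.935 0.89
v -3.034 -2.911 -0.909
v -2.341 -3.855 0.834
v -2.838 -2.728 -0.889
v -2.144 -3.672 0.855
v -2.748 -2.492 -0.796
v -2.055 -3.435 0.947
f 2 1 5
f 2 5 3
f 3 5 6
f 3 6 4
f 5 1 7
f 5 7 6
f 6 7 8
f 6 8 4
f 7 1 9
f 7 9 8
f 8 9 10
f 8 10 4
f 9 1 11
f 9 11 10
f 10 11 12
f 10 12 4
f 11 1 13
f 11 13 12
f 12 13 14
f 12 14 4
f 13 1 15
f 13 15 14
f 14 15 16
f 14 16 4
f 15 1 17
f 15 17 16
f 16 17 18
f 16 18 4
f 17 1 19
f 17 19 18
f 18 19 20
f 18 20 4
f 19 1 2
f 19 2 20
f 20 2 3
f 20 3 4
f 22 24 21
f 25 22 21
f 21 24 23
f 23 25 21
f 22 28 24
f 26 22 25
f 26 28 22
f 24 28 23
f 27 25 23
f 23 28 27
f 27 26 25
f 28 26 27
f 30 29 32
f 30 32 31
f 32 29 33
f 32 33 31
f 33 29 34
f 33 34 31
f 34 29 35
f 34 35 31
f 35 29 36
f 35 36 31
f 36 29 37
f 36 37 31
f 37 29 38
f 37 38 31
f 38 29 39
f 38 39 31
f 39 29 40
f 39 40 31
f 40 29 30
f 40 30 31
f 42 41 45
f 42 45 43
f 43 45 46
f 43 46 44
f 45 41 47
f 45 47 46
f 46 47 48
f 46 48 44
f 47 41 49
f 47 49 48
f 48 49 50
f 48 50 44
f 49 41 51
f 49 51 50
f 50 51 52
f 50 52 44
f 51 41 53
f 51 53 52
f 52 53 54
f 52 54 44
f 53 41 55
f 53 55 54
f 54 55 56
f 54 56 44
f 55 41 57
f 55 57 56
f 56 57 58
f 56 58 44
f 57 41 59
f 57 59 58
f 58 59 60
f 58 60 44
f 59 41 61
f 59 61 60
f 60 61 62
f 60 62 44
f 61 41 63
f 61 63 62
f 62 63 64
f 62 64 44
f 63 41 65
f 63 65 64
f 64 65 66
f 64 66 44
f 65 41 42
f 65 42 66
f 66 42 43
f 66 43 44



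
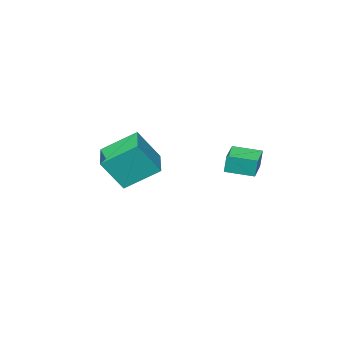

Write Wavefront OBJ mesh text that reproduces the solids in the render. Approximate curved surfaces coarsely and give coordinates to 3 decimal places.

v 2.987 -3.668 -2.328
v 1.536 -2.613 -1.144
v 4.127 -1.934 -2.476
v 2.675 -0.879 -1.292
v 3.985 -4.181 -0.648
v 2.533 -3.126 0.536
v 5.124 -2.447 -0.796
v 3.673 -1.392 0.388
v -0.523 2.664 -0.54
v -0.557 2.812 0.498
v 0.515 3.627 -0.643
v 0.48 3.776 0.396
v 0.48 1.604 -0.356
v 0.445 1.753 0.683
v 1.517 2.568 -0.458
v 1.483 2.716 0.58
f 2 4 1
f 5 2 1
f 1 4 3
f 3 5 1
f 2 8 4
f 6 2 5
f 6 8 2
f 4 8 3
f 7 5 3
f 3 8 7
f 7 6 5
f 8 6 7
f 10 12 9
f 13 10 9
f 9 12 11
f 11 13 9
f 10 16 12
f 14 10 13
f 14 16 10
f 12 16 11
f 15 13 11
f 11 16 15
f 15 14 13
f 16 14 15



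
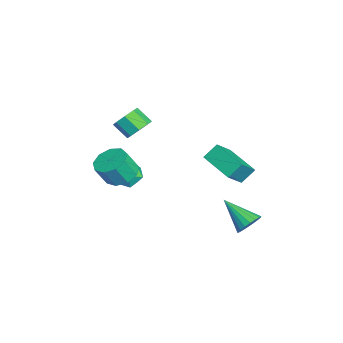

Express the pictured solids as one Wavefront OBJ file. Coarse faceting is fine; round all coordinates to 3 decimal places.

v -1.53 -2.435 -0.13
v -0.858 -1.825 -0.464
v -0.542 -2.915 0.984
v 0.13 -2.305 0.65
v -0.663 -1.961 1.083
v -1.274 -1.664 0.394
v -0.126 -3.076 0.126
v -0.737 -2.779 -0.563
v 0.01 -2.221 -0.306
v -0.322 -1.532 0.286
v -1.078 -3.208 0.234
v -1.41 -2.519 0.826
v -4.115 2.575 -1.163
v -3.109 1.782 -0.03
v -4.433 3.328 -0.355
v -3.427 2.536 0.779
v -2.473 3.864 -1.719
v -1.467 3.072 -0.585
v -2.791 4.618 -0.91
v -1.785 3.825 0.223
v -2.06 -1.696 2.91
v -1.747 -1.245 3.572
v -2.246 -2.013 4.332
v -2.56 -2.464 3.67
v -2.344 -1.039 3.387
v -2.843 -1.807 4.147
v -2.775 -1.218 2.923
v -3.274 -1.986 3.683
v -2.788 -1.677 2.451
v -3.287 -2.445 3.211
v -2.374 -2.147 2.248
v -2.873 -2.915 3.008
v -1.777 -2.353 2.433
v -2.276 -3.121 3.193
v -1.346 -2.174 2.897
v -1.845 -2.942 3.657
v -1.333 -1.715 3.369
v -1.832 -2.483 4.129
v 0.263 -2.641 0.992
v 1.165 -2.955 0.634
v 1.44 -3.573 1.871
v 0.537 -3.259 2.228
v 1.232 -2.328 0.933
v 1.506 -2.946 2.17
v 0.845 -1.847 1.259
v 1.12 -2.466 2.496
v 0.186 -1.738 1.46
v 0.461 -2.357 2.697
v -0.437 -2.051 1.442
v -0.163 -2.67 2.679
v -0.733 -2.64 1.213
v -0.458 -3.259 2.45
v -0.563 -3.229 0.88
v -0.288 -3.848 2.117
v -0.006 -3.543 0.6
v 0.268 -4.162 1.837
v 0.676 -3.435 0.503
v 0.951 -4.053 1.739
v 3.787 3.945 -0.629
v 4.426 3.452 -0.562
v 2.673 2.655 0.529
v 4.465 3.672 -0.28
v 4.37 3.946 -0.066
v 4.159 4.22 0.036
v 3.875 4.439 0.007
v 3.573 4.561 -0.149
v 3.314 4.56 -0.399
v 3.148 4.438 -0.695
v 3.109 4.217 -0.978
v 3.205 3.943 -1.191
v 3.415 3.669 -1.293
v 3.7 3.45 -1.264
v 4.002 3.328 -1.109
v 4.261 3.329 -0.858
f 1 12 6
f 1 6 2
f 1 2 8
f 1 8 11
f 1 11 12
f 2 6 10
f 6 12 5
f 12 11 3
f 11 8 7
f 8 2 9
f 4 10 5
f 4 5 3
f 4 3 7
f 4 7 9
f 4 9 10
f 5 10 6
f 3 5 12
f 7 3 11
f 9 7 8
f 10 9 2
f 14 16 13
f 17 14 13
f 13 16 15
f 15 17 13
f 14 20 16
f 18 14 17
f 18 20 14
f 16 20 15
f 19 17 15
f 15 20 19
f 19 18 17
f 20 18 19
f 22 21 25
f 22 25 23
f 23 25 26
f 23 26 24
f 25 21 27
f 25 27 26
f 26 27 28
f 26 28 24
f 27 21 29
f 27 29 28
f 28 29 30
f 28 30 24
f 29 21 31
f 29 31 30
f 30 31 32
f 30 32 24
f 31 21 33
f 31 33 32
f 32 33 34
f 32 34 24
f 33 21 35
f 33 35 34
f 34 35 36
f 34 36 24
f 35 21 37
f 35 37 36
f 36 37 38
f 36 38 24
f 37 21 22
f 37 22 38
f 38 22 23
f 38 23 24
f 40 39 43
f 40 43 41
f 41 43 44
f 41 44 42
f 43 39 45
f 43 45 44
f 44 45 46
f 44 46 42
f 45 39 47
f 45 47 46
f 46 47 48
f 46 48 42
f 47 39 49
f 47 49 48
f 48 49 50
f 48 50 42
f 49 39 51
f 49 51 50
f 50 51 52
f 50 52 42
f 51 39 53
f 51 53 52
f 52 53 54
f 52 54 42
f 53 39 55
f 53 55 54
f 54 55 56
f 54 56 42
f 55 39 57
f 55 57 56
f 56 57 58
f 56 58 42
f 57 39 40
f 57 40 58
f 58 40 41
f 58 41 42
f 60 59 62
f 60 62 61
f 62 59 63
f 62 63 61
f 63 59 64
f 63 64 61
f 64 59 65
f 64 65 61
f 65 59 66
f 65 66 61
f 66 59 67
f 66 67 61
f 67 59 68
f 67 68 61
f 68 59 69
f 68 69 61
f 69 59 70
f 69 70 61
f 70 59 71
f 70 71 61
f 71 59 72
f 71 72 61
f 72 59 73
f 72 73 61
f 73 59 74
f 73 74 61
f 74 59 60
f 74 60 61



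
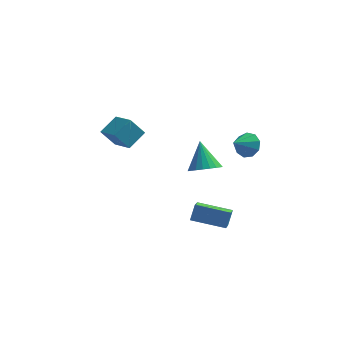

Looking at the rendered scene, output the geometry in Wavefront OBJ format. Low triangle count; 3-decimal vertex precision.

v 3.382 0.251 3.406
v 4.022 0.107 3.846
v 2.738 -0.571 4.074
v 3.735 0.509 4.064
v 3.283 0.791 3.975
v 2.877 0.82 3.62
v 2.707 0.583 3.164
v 2.853 0.191 2.822
v 3.247 -0.172 2.753
v 3.704 -0.338 2.99
v 4.01 -0.228 3.421
v 1.524 -2.135 3.08
v 2.379 -1.975 3.21
v 1.136 -1.185 4.46
v 2.282 -1.697 2.992
v 2.054 -1.496 2.789
v 1.734 -1.405 2.636
v 1.378 -1.441 2.56
v 1.047 -1.596 2.574
v 0.798 -1.845 2.676
v 0.676 -2.144 2.847
v 0.699 -2.442 3.059
v 0.866 -2.686 3.275
v 1.146 -2.836 3.456
v 1.492 -2.864 3.573
v 1.843 -2.766 3.605
v 2.139 -2.559 3.545
v 2.329 -2.279 3.406
v 0.793 -2.197 -0.828
v 0.974 -1.715 0.006
v 0.768 -1.043 -1.49
v 0.949 -0.561 -0.656
v 2.631 -2.339 -1.144
v 2.812 -1.857 -0.31
v 2.606 -1.185 -1.806
v 2.787 -0.703 -0.972
v -3.617 1.393 2.703
v -2.944 2.319 3.341
v -4.566 2.426 2.203
v -3.894 3.352 2.841
v -2.886 1.568 1.679
v -2.214 2.494 2.317
v -3.836 2.601 1.179
v -3.163 3.527 1.817
f 2 1 4
f 2 4 3
f 4 1 5
f 4 5 3
f 5 1 6
f 5 6 3
f 6 1 7
f 6 7 3
f 7 1 8
f 7 8 3
f 8 1 9
f 8 9 3
f 9 1 10
f 9 10 3
f 10 1 11
f 10 11 3
f 11 1 2
f 11 2 3
f 13 12 15
f 13 15 14
f 15 12 16
f 15 16 14
f 16 12 17
f 16 17 14
f 17 12 18
f 17 18 14
f 18 12 19
f 18 19 14
f 19 12 20
f 19 20 14
f 20 12 21
f 20 21 14
f 21 12 22
f 21 22 14
f 22 12 23
f 22 23 14
f 23 12 24
f 23 24 14
f 24 12 25
f 24 25 14
f 25 12 26
f 25 26 14
f 26 12 27
f 26 27 14
f 27 12 28
f 27 28 14
f 28 12 13
f 28 13 14
f 30 32 29
f 33 30 29
f 29 32 31
f 31 33 29
f 30 36 32
f 34 30 33
f 34 36 30
f 32 36 31
f 35 33 31
f 31 36 35
f 35 34 33
f 36 34 35
f 38 40 37
f 41 38 37
f 37 40 39
f 39 41 37
f 38 44 40
f 42 38 41
f 42 44 38
f 40 44 39
f 43 41 39
f 39 44 43
f 43 42 41
f 44 42 43



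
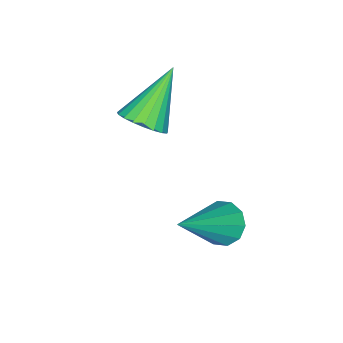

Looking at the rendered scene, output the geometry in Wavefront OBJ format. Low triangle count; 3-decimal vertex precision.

v -3.363 -0.354 -1.652
v -2.927 -0.292 -1.23
v -4.457 -0.306 -0.528
v -2.977 -0.05 -1.29
v -3.094 0.139 -1.412
v -3.258 0.243 -1.575
v -3.44 0.243 -1.752
v -3.608 0.141 -1.912
v -3.734 -0.047 -2.027
v -3.796 -0.288 -2.077
v -3.783 -0.54 -2.053
v -3.697 -0.76 -1.961
v -3.553 -0.91 -1.815
v -3.377 -0.963 -1.64
v -3.198 -0.911 -1.468
v -3.047 -0.763 -1.328
v -2.951 -0.544 -1.244
v -2.883 2.074 -3.406
v -2.571 2.418 -3.719
v -1.437 1.906 -2.154
v -2.747 2.611 -3.491
v -2.974 2.598 -3.231
v -3.166 2.386 -3.037
v -3.251 2.054 -2.984
v -3.194 1.73 -3.093
v -3.019 1.538 -3.321
v -2.792 1.55 -3.582
v -2.599 1.763 -3.775
v -2.515 2.094 -3.828
f 2 1 4
f 2 4 3
f 4 1 5
f 4 5 3
f 5 1 6
f 5 6 3
f 6 1 7
f 6 7 3
f 7 1 8
f 7 8 3
f 8 1 9
f 8 9 3
f 9 1 10
f 9 10 3
f 10 1 11
f 10 11 3
f 11 1 12
f 11 12 3
f 12 1 13
f 12 13 3
f 13 1 14
f 13 14 3
f 14 1 15
f 14 15 3
f 15 1 16
f 15 16 3
f 16 1 17
f 16 17 3
f 17 1 2
f 17 2 3
f 19 18 21
f 19 21 20
f 21 18 22
f 21 22 20
f 22 18 23
f 22 23 20
f 23 18 24
f 23 24 20
f 24 18 25
f 24 25 20
f 25 18 26
f 25 26 20
f 26 18 27
f 26 27 20
f 27 18 28
f 27 28 20
f 28 18 29
f 28 29 20
f 29 18 19
f 29 19 20



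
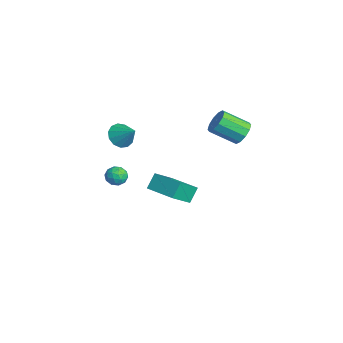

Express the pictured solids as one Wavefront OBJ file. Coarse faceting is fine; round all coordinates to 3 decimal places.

v 3.91 -3.034 1.261
v 4.269 -3.406 0.831
v 3.131 -3.794 1.269
v 3.49 -4.166 0.839
v 3.705 -4.082 1.471
v 4.186 -3.612 1.466
v 3.214 -3.588 0.634
v 3.695 -3.118 0.629
v 3.839 -3.749 0.443
v 4.142 -4.054 0.96
v 3.258 -3.146 1.14
v 3.561 -3.451 1.657
v 4.158 -3.153 1.045
v 3.242 -4.047 1.055
v 3.368 -3.997 1.426
v 3.579 -4.216 1.173
v 4.109 -3.274 1.418
v 4.32 -3.493 1.165
v 3.989 -3.89 1.542
v 3.08 -3.707 0.935
v 3.291 -3.926 0.682
v 3.821 -2.984 0.927
v 4.032 -3.203 0.674
v 3.411 -3.31 0.558
v 4.116 -3.573 0.564
v 3.658 -4.02 0.569
v 3.496 -3.68 0.449
v 3.779 -3.404 0.446
v 4.294 -3.753 0.868
v 3.836 -4.2 0.873
v 3.963 -4.15 1.245
v 4.246 -3.874 1.242
v 4.041 -3.954 0.641
v 3.564 -3 1.227
v 3.106 -3.447 1.232
v 3.154 -3.326 0.858
v 3.437 -3.05 0.855
v 3.742 -3.18 1.531
v 3.284 -3.627 1.536
v 3.621 -3.796 1.654
v 3.904 -3.52 1.651
v 3.359 -3.246 1.459
v -1.923 -2.012 0.461
v -1.313 -2.587 0.192
v -0.957 -1.408 1.359
v -1.278 -2.194 -0.109
v -1.448 -1.744 -0.23
v -1.768 -1.379 -0.13
v -2.138 -1.215 0.157
v -2.439 -1.304 0.54
v -2.576 -1.617 0.899
v -2.506 -2.056 1.119
v -2.251 -2.481 1.13
v -1.891 -2.757 0.928
v -1.542 -2.796 0.579
v -0.152 4.66 0.647
v 0.593 4.299 0.456
v 0.138 2.839 1.443
v -0.608 3.2 1.633
v 0.656 4.578 0.897
v 0.2 3.117 1.884
v 0.409 4.888 1.243
v -0.046 3.427 2.229
v -0.051 5.111 1.36
v -0.506 3.651 2.347
v -0.551 5.162 1.205
v -1.006 3.702 2.192
v -0.898 5.021 0.837
v -1.353 3.561 1.824
v -0.96 4.743 0.396
v -1.416 3.282 1.383
v -0.714 4.433 0.051
v -1.169 2.972 1.037
v -0.254 4.209 -0.067
v -0.709 2.749 0.92
v 0.246 4.158 0.088
v -0.209 2.698 1.075
v 0.069 -1.012 -2.868
v -0.348 -0.447 -1.983
v -0.592 0.186 -3.944
v -1.009 0.751 -3.058
v 1.749 0.029 -2.742
v 1.332 0.594 -1.856
v 1.088 1.227 -3.817
v 0.671 1.792 -2.932
f 1 38 17
f 38 12 41
f 17 41 6
f 38 41 17
f 1 17 13
f 17 6 18
f 13 18 2
f 17 18 13
f 1 13 22
f 13 2 23
f 22 23 8
f 13 23 22
f 1 22 34
f 22 8 37
f 34 37 11
f 22 37 34
f 1 34 38
f 34 11 42
f 38 42 12
f 34 42 38
f 2 18 29
f 18 6 32
f 29 32 10
f 18 32 29
f 6 41 19
f 41 12 40
f 19 40 5
f 41 40 19
f 12 42 39
f 42 11 35
f 39 35 3
f 42 35 39
f 11 37 36
f 37 8 24
f 36 24 7
f 37 24 36
f 8 23 28
f 23 2 25
f 28 25 9
f 23 25 28
f 4 30 16
f 30 10 31
f 16 31 5
f 30 31 16
f 4 16 14
f 16 5 15
f 14 15 3
f 16 15 14
f 4 14 21
f 14 3 20
f 21 20 7
f 14 20 21
f 4 21 26
f 21 7 27
f 26 27 9
f 21 27 26
f 4 26 30
f 26 9 33
f 30 33 10
f 26 33 30
f 5 31 19
f 31 10 32
f 19 32 6
f 31 32 19
f 3 15 39
f 15 5 40
f 39 40 12
f 15 40 39
f 7 20 36
f 20 3 35
f 36 35 11
f 20 35 36
f 9 27 28
f 27 7 24
f 28 24 8
f 27 24 28
f 10 33 29
f 33 9 25
f 29 25 2
f 33 25 29
f 44 43 46
f 44 46 45
f 46 43 47
f 46 47 45
f 47 43 48
f 47 48 45
f 48 43 49
f 48 49 45
f 49 43 50
f 49 50 45
f 50 43 51
f 50 51 45
f 51 43 52
f 51 52 45
f 52 43 53
f 52 53 45
f 53 43 54
f 53 54 45
f 54 43 55
f 54 55 45
f 55 43 44
f 55 44 45
f 57 56 60
f 57 60 58
f 58 60 61
f 58 61 59
f 60 56 62
f 60 62 61
f 61 62 63
f 61 63 59
f 62 56 64
f 62 64 63
f 63 64 65
f 63 65 59
f 64 56 66
f 64 66 65
f 65 66 67
f 65 67 59
f 66 56 68
f 66 68 67
f 67 68 69
f 67 69 59
f 68 56 70
f 68 70 69
f 69 70 71
f 69 71 59
f 70 56 72
f 70 72 71
f 71 72 73
f 71 73 59
f 72 56 74
f 72 74 73
f 73 74 75
f 73 75 59
f 74 56 76
f 74 76 75
f 75 76 77
f 75 77 59
f 76 56 57
f 76 57 77
f 77 57 58
f 77 58 59
f 79 81 78
f 82 79 78
f 78 81 80
f 80 82 78
f 79 85 81
f 83 79 82
f 83 85 79
f 81 85 80
f 84 82 80
f 80 85 84
f 84 83 82
f 85 83 84



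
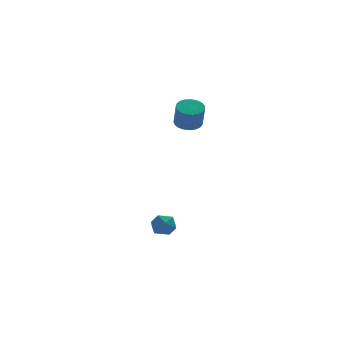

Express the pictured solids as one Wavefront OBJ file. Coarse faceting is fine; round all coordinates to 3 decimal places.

v -0.455 -0.188 -4.001
v 0.117 -0.583 -3.703
v -1.257 -0.937 -3.457
v -0.685 -1.332 -3.159
v -0.823 -0.628 -2.919
v -0.327 -0.165 -3.256
v -0.813 -1.355 -3.904
v -0.317 -0.892 -4.241
v -0.104 -1.305 -3.643
v -0.11 -0.855 -3.034
v -1.03 -0.665 -4.126
v -1.036 -0.215 -3.517
v 1.38 0.975 2.671
v 2.117 0.913 2.682
v 2.058 0.422 3.959
v 1.32 0.485 3.949
v 2.075 1.199 2.789
v 2.016 0.708 4.067
v 1.913 1.445 2.876
v 1.854 0.954 4.154
v 1.659 1.611 2.928
v 1.6 1.12 4.206
v 1.356 1.666 2.936
v 1.297 1.175 4.213
v 1.058 1.602 2.897
v 0.999 1.111 4.175
v 0.815 1.43 2.82
v 0.756 0.939 4.097
v 0.67 1.179 2.717
v 0.61 0.688 3.994
v 0.647 0.893 2.606
v 0.588 0.402 3.883
v 0.751 0.621 2.506
v 0.692 0.13 3.784
v 0.964 0.411 2.435
v 0.905 -0.08 3.713
v 1.249 0.298 2.405
v 1.189 -0.193 3.682
v 1.556 0.302 2.421
v 1.497 -0.189 3.698
v 1.833 0.423 2.48
v 1.773 -0.068 3.757
v 2.031 0.639 2.572
v 1.972 0.148 3.85
f 1 12 6
f 1 6 2
f 1 2 8
f 1 8 11
f 1 11 12
f 2 6 10
f 6 12 5
f 12 11 3
f 11 8 7
f 8 2 9
f 4 10 5
f 4 5 3
f 4 3 7
f 4 7 9
f 4 9 10
f 5 10 6
f 3 5 12
f 7 3 11
f 9 7 8
f 10 9 2
f 14 13 17
f 14 17 15
f 15 17 18
f 15 18 16
f 17 13 19
f 17 19 18
f 18 19 20
f 18 20 16
f 19 13 21
f 19 21 20
f 20 21 22
f 20 22 16
f 21 13 23
f 21 23 22
f 22 23 24
f 22 24 16
f 23 13 25
f 23 25 24
f 24 25 26
f 24 26 16
f 25 13 27
f 25 27 26
f 26 27 28
f 26 28 16
f 27 13 29
f 27 29 28
f 28 29 30
f 28 30 16
f 29 13 31
f 29 31 30
f 30 31 32
f 30 32 16
f 31 13 33
f 31 33 32
f 32 33 34
f 32 34 16
f 33 13 35
f 33 35 34
f 34 35 36
f 34 36 16
f 35 13 37
f 35 37 36
f 36 37 38
f 36 38 16
f 37 13 39
f 37 39 38
f 38 39 40
f 38 40 16
f 39 13 41
f 39 41 40
f 40 41 42
f 40 42 16
f 41 13 43
f 41 43 42
f 42 43 44
f 42 44 16
f 43 13 14
f 43 14 44
f 44 14 15
f 44 15 16



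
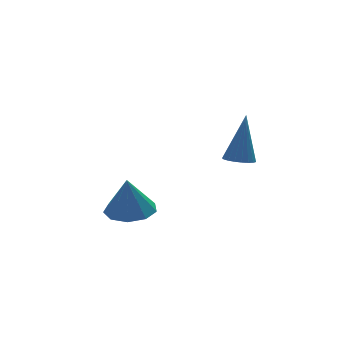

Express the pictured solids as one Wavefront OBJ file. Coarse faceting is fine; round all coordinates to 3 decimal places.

v 0.634 -1.18 0.081
v 1.126 -1.556 0.052
v 1.146 -0.66 2.039
v 1.224 -1.333 -0.033
v 1.219 -1.083 -0.098
v 1.114 -0.851 -0.132
v 0.925 -0.675 -0.13
v 0.686 -0.586 -0.09
v 0.438 -0.601 -0.022
v 0.224 -0.715 0.065
v 0.08 -0.91 0.154
v 0.033 -1.151 0.231
v 0.089 -1.398 0.281
v 0.239 -1.607 0.297
v 0.458 -1.742 0.276
v 0.707 -1.78 0.221
v 0.943 -1.714 0.142
v -2.01 2.782 -4.097
v -1.198 2.135 -4.039
v -2.15 2.758 -2.403
v -0.973 2.81 -4.01
v -1.234 3.471 -4.022
v -1.858 3.811 -4.069
v -2.552 3.669 -4.129
v -2.993 3.112 -4.174
v -2.973 2.401 -4.183
v -2.503 1.868 -4.151
v -1.802 1.763 -4.094
f 2 1 4
f 2 4 3
f 4 1 5
f 4 5 3
f 5 1 6
f 5 6 3
f 6 1 7
f 6 7 3
f 7 1 8
f 7 8 3
f 8 1 9
f 8 9 3
f 9 1 10
f 9 10 3
f 10 1 11
f 10 11 3
f 11 1 12
f 11 12 3
f 12 1 13
f 12 13 3
f 13 1 14
f 13 14 3
f 14 1 15
f 14 15 3
f 15 1 16
f 15 16 3
f 16 1 17
f 16 17 3
f 17 1 2
f 17 2 3
f 19 18 21
f 19 21 20
f 21 18 22
f 21 22 20
f 22 18 23
f 22 23 20
f 23 18 24
f 23 24 20
f 24 18 25
f 24 25 20
f 25 18 26
f 25 26 20
f 26 18 27
f 26 27 20
f 27 18 28
f 27 28 20
f 28 18 19
f 28 19 20



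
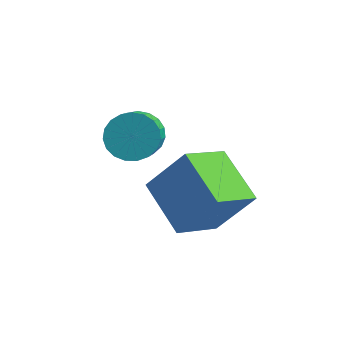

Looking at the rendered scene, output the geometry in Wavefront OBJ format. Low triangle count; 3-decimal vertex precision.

v 0.952 3.501 -2.353
v 1.547 3.522 -2.586
v 2.024 2.28 -1.48
v 1.428 2.259 -1.247
v 1.559 3.701 -2.39
v 2.035 2.459 -1.284
v 1.465 3.846 -2.187
v 1.941 2.604 -1.081
v 1.282 3.931 -2.013
v 1.759 2.689 -0.907
v 1.043 3.941 -1.898
v 1.519 2.7 -0.792
v 0.787 3.876 -1.861
v 1.264 2.634 -0.755
v 0.56 3.746 -1.91
v 1.037 2.504 -0.804
v 0.401 3.573 -2.035
v 0.878 2.331 -0.929
v 0.337 3.388 -2.215
v 0.814 2.146 -1.109
v 0.379 3.222 -2.419
v 0.856 1.981 -1.313
v 0.52 3.105 -2.612
v 0.997 1.863 -1.506
v 0.736 3.056 -2.76
v 1.213 1.814 -1.653
v 0.989 3.084 -2.837
v 1.466 1.842 -1.731
v 1.236 3.184 -2.831
v 1.712 1.942 -1.725
v 1.433 3.339 -2.742
v 1.91 2.097 -1.636
v 2.014 3.801 -3.943
v 1.546 2.679 -3.289
v 2.837 4.139 -2.773
v 2.37 3.017 -2.12
v 3.17 2.983 -4.52
v 2.703 1.861 -3.867
v 3.994 3.321 -3.351
v 3.526 2.199 -2.697
f 2 1 5
f 2 5 3
f 3 5 6
f 3 6 4
f 5 1 7
f 5 7 6
f 6 7 8
f 6 8 4
f 7 1 9
f 7 9 8
f 8 9 10
f 8 10 4
f 9 1 11
f 9 11 10
f 10 11 12
f 10 12 4
f 11 1 13
f 11 13 12
f 12 13 14
f 12 14 4
f 13 1 15
f 13 15 14
f 14 15 16
f 14 16 4
f 15 1 17
f 15 17 16
f 16 17 18
f 16 18 4
f 17 1 19
f 17 19 18
f 18 19 20
f 18 20 4
f 19 1 21
f 19 21 20
f 20 21 22
f 20 22 4
f 21 1 23
f 21 23 22
f 22 23 24
f 22 24 4
f 23 1 25
f 23 25 24
f 24 25 26
f 24 26 4
f 25 1 27
f 25 27 26
f 26 27 28
f 26 28 4
f 27 1 29
f 27 29 28
f 28 29 30
f 28 30 4
f 29 1 31
f 29 31 30
f 30 31 32
f 30 32 4
f 31 1 2
f 31 2 32
f 32 2 3
f 32 3 4
f 34 36 33
f 37 34 33
f 33 36 35
f 35 37 33
f 34 40 36
f 38 34 37
f 38 40 34
f 36 40 35
f 39 37 35
f 35 40 39
f 39 38 37
f 40 38 39



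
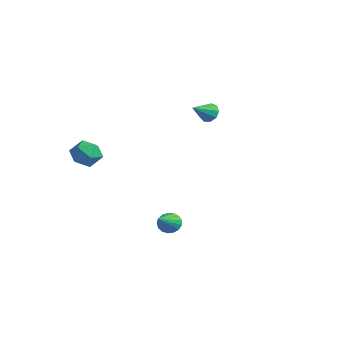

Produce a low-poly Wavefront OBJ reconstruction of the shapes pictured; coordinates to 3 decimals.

v -3.418 -2.868 0.156
v -2.634 -3.012 -0.271
v -3.746 -4.288 0.031
v -2.962 -4.432 -0.396
v -2.966 -4.221 0.483
v -2.763 -3.343 0.56
v -3.617 -3.957 -0.8
v -3.414 -3.079 -0.723
v -2.757 -3.685 -0.862
v -2.355 -3.847 -0.069
v -4.025 -3.453 -0.171
v -3.623 -3.615 0.622
v 3.001 -2.619 -2.707
v 3.405 -2.625 -3.163
v 4.059 -3.861 -1.753
v 3.5 -2.411 -2.989
v 3.48 -2.244 -2.75
v 3.351 -2.163 -2.501
v 3.141 -2.187 -2.299
v 2.899 -2.31 -2.191
v 2.681 -2.503 -2.201
v 2.536 -2.723 -2.326
v 2.497 -2.919 -2.539
v 2.574 -3.047 -2.79
v 2.749 -3.076 -3.022
v 2.981 -3.001 -3.182
v 3.218 -2.838 -3.233
v -2.816 3.179 1.467
v -2.606 3.498 1.969
v -2.584 2.041 2.093
v -3.03 3.431 2.004
v -3.354 3.246 1.789
v -3.427 3.03 1.423
v -3.214 2.884 1.078
v -2.815 2.877 0.915
v -2.417 3.01 1.011
v -2.205 3.223 1.32
v -2.28 3.416 1.698
f 1 12 6
f 1 6 2
f 1 2 8
f 1 8 11
f 1 11 12
f 2 6 10
f 6 12 5
f 12 11 3
f 11 8 7
f 8 2 9
f 4 10 5
f 4 5 3
f 4 3 7
f 4 7 9
f 4 9 10
f 5 10 6
f 3 5 12
f 7 3 11
f 9 7 8
f 10 9 2
f 14 13 16
f 14 16 15
f 16 13 17
f 16 17 15
f 17 13 18
f 17 18 15
f 18 13 19
f 18 19 15
f 19 13 20
f 19 20 15
f 20 13 21
f 20 21 15
f 21 13 22
f 21 22 15
f 22 13 23
f 22 23 15
f 23 13 24
f 23 24 15
f 24 13 25
f 24 25 15
f 25 13 26
f 25 26 15
f 26 13 27
f 26 27 15
f 27 13 14
f 27 14 15
f 29 28 31
f 29 31 30
f 31 28 32
f 31 32 30
f 32 28 33
f 32 33 30
f 33 28 34
f 33 34 30
f 34 28 35
f 34 35 30
f 35 28 36
f 35 36 30
f 36 28 37
f 36 37 30
f 37 28 38
f 37 38 30
f 38 28 29
f 38 29 30



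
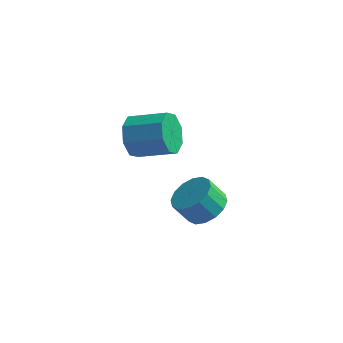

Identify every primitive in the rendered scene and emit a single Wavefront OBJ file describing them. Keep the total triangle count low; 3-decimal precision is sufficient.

v -1.176 -3.007 2.688
v -0.779 -3.393 1.749
v 0.953 -3.179 2.393
v 0.556 -2.793 3.332
v -0.877 -2.565 1.738
v 0.855 -2.351 2.382
v -1.15 -1.995 2.283
v 0.582 -1.782 2.927
v -1.438 -2.018 3.065
v 0.294 -1.805 3.709
v -1.573 -2.621 3.627
v 0.159 -2.407 4.271
v -1.475 -3.449 3.638
v 0.257 -3.235 4.282
v -1.202 -4.018 3.093
v 0.53 -3.805 3.737
v -0.914 -3.995 2.311
v 0.818 -3.782 2.955
v 1.784 -1.707 -2.409
v 2.482 -2.49 -2.153
v 1.795 -2.756 -1.094
v 1.096 -1.973 -1.351
v 2.683 -2.03 -1.907
v 1.996 -2.296 -0.848
v 2.643 -1.483 -1.795
v 1.956 -1.749 -0.737
v 2.373 -0.997 -1.849
v 1.686 -1.263 -0.79
v 1.945 -0.701 -2.052
v 1.258 -0.967 -0.993
v 1.473 -0.674 -2.351
v 0.786 -0.94 -1.292
v 1.085 -0.924 -2.666
v 0.398 -1.19 -1.607
v 0.884 -1.384 -2.912
v 0.197 -1.65 -1.853
v 0.924 -1.931 -3.023
v 0.237 -2.197 -1.965
v 1.194 -2.417 -2.97
v 0.507 -2.683 -1.911
v 1.622 -2.713 -2.767
v 0.935 -2.979 -1.708
v 2.094 -2.74 -2.468
v 1.407 -3.006 -1.409
f 2 1 5
f 2 5 3
f 3 5 6
f 3 6 4
f 5 1 7
f 5 7 6
f 6 7 8
f 6 8 4
f 7 1 9
f 7 9 8
f 8 9 10
f 8 10 4
f 9 1 11
f 9 11 10
f 10 11 12
f 10 12 4
f 11 1 13
f 11 13 12
f 12 13 14
f 12 14 4
f 13 1 15
f 13 15 14
f 14 15 16
f 14 16 4
f 15 1 17
f 15 17 16
f 16 17 18
f 16 18 4
f 17 1 2
f 17 2 18
f 18 2 3
f 18 3 4
f 20 19 23
f 20 23 21
f 21 23 24
f 21 24 22
f 23 19 25
f 23 25 24
f 24 25 26
f 24 26 22
f 25 19 27
f 25 27 26
f 26 27 28
f 26 28 22
f 27 19 29
f 27 29 28
f 28 29 30
f 28 30 22
f 29 19 31
f 29 31 30
f 30 31 32
f 30 32 22
f 31 19 33
f 31 33 32
f 32 33 34
f 32 34 22
f 33 19 35
f 33 35 34
f 34 35 36
f 34 36 22
f 35 19 37
f 35 37 36
f 36 37 38
f 36 38 22
f 37 19 39
f 37 39 38
f 38 39 40
f 38 40 22
f 39 19 41
f 39 41 40
f 40 41 42
f 40 42 22
f 41 19 43
f 41 43 42
f 42 43 44
f 42 44 22
f 43 19 20
f 43 20 44
f 44 20 21
f 44 21 22



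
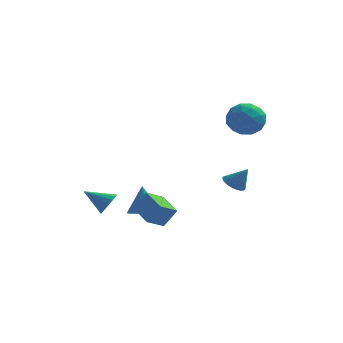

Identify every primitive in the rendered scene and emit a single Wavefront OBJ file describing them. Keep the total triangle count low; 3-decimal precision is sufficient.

v 3.768 2.688 1.573
v 4.739 2.208 2.062
v 2.661 1.532 2.638
v 3.632 1.052 3.127
v 3.335 2.176 3.375
v 4.019 2.89 2.717
v 3.381 0.85 1.983
v 4.065 1.564 1.325
v 4.5 1.072 2.315
v 4.471 1.891 3.176
v 2.929 1.849 1.524
v 2.9 2.668 2.385
v 4.351 2.549 1.724
v 3.049 1.191 2.976
v 2.875 1.851 3.122
v 3.445 1.569 3.409
v 3.928 2.95 2.109
v 4.498 2.668 2.396
v 3.673 2.649 3.168
v 2.902 1.072 2.304
v 3.472 0.79 2.591
v 3.955 2.171 1.291
v 4.525 1.889 1.578
v 3.727 1.091 1.532
v 4.781 1.6 2.16
v 4.13 0.92 2.786
v 3.982 0.802 2.114
v 4.385 1.222 1.727
v 4.764 2.081 2.666
v 4.113 1.402 3.292
v 3.939 2.062 3.438
v 4.341 2.482 3.051
v 4.623 1.414 2.815
v 3.287 2.338 1.408
v 2.636 1.659 2.034
v 3.059 1.258 1.649
v 3.461 1.678 1.262
v 3.27 2.82 1.914
v 2.619 2.14 2.54
v 3.015 2.518 2.973
v 3.418 2.938 2.586
v 2.777 2.326 1.885
v 0.143 -3.446 -3.842
v -0.602 -4.238 -3.288
v -0.828 -2.208 -3.378
v -1.573 -3 -2.824
v 0.833 -3.32 -2.736
v 0.088 -4.112 -2.182
v -0.138 -2.082 -2.272
v -0.883 -2.874 -1.718
v 3.451 -0.833 -1.497
v 4.013 -1.072 -1.896
v 4.209 -0.907 -0.383
v 4.054 -0.772 -1.904
v 3.991 -0.481 -1.841
v 3.834 -0.252 -1.719
v 3.611 -0.123 -1.558
v 3.36 -0.117 -1.387
v 3.125 -0.234 -1.235
v 2.946 -0.455 -1.129
v 2.855 -0.741 -1.086
v 2.866 -1.043 -1.114
v 2.979 -1.309 -1.208
v 3.173 -1.492 -1.353
v 3.415 -1.561 -1.522
v 3.664 -1.504 -1.687
v 3.875 -1.332 -1.819
v -2.817 -3.215 -2.546
v -2.421 -3.017 -1.904
v -4.183 -3.185 -1.714
v -2.509 -2.689 -2.059
v -2.667 -2.482 -2.326
v -2.86 -2.442 -2.643
v -3.042 -2.579 -2.938
v -3.174 -2.862 -3.144
v -3.223 -3.225 -3.212
v -3.18 -3.586 -3.128
v -3.053 -3.862 -2.911
v -2.872 -3.99 -2.61
v -2.679 -3.94 -2.295
v -2.517 -3.724 -2.037
v -2.424 -3.391 -1.896
v -1.572 -0.023 -4.282
v -0.685 0.316 -4.277
v -1.768 0.463 -2.518
v -0.966 0.696 -4.413
v -1.409 0.883 -4.514
v -1.896 0.828 -4.553
v -2.296 0.544 -4.519
v -2.503 0.109 -4.421
v -2.46 -0.362 -4.287
v -2.179 -0.743 -4.151
v -1.736 -0.93 -4.05
v -1.249 -0.874 -4.011
v -0.848 -0.591 -4.045
v -0.642 -0.155 -4.142
f 1 38 17
f 38 12 41
f 17 41 6
f 38 41 17
f 1 17 13
f 17 6 18
f 13 18 2
f 17 18 13
f 1 13 22
f 13 2 23
f 22 23 8
f 13 23 22
f 1 22 34
f 22 8 37
f 34 37 11
f 22 37 34
f 1 34 38
f 34 11 42
f 38 42 12
f 34 42 38
f 2 18 29
f 18 6 32
f 29 32 10
f 18 32 29
f 6 41 19
f 41 12 40
f 19 40 5
f 41 40 19
f 12 42 39
f 42 11 35
f 39 35 3
f 42 35 39
f 11 37 36
f 37 8 24
f 36 24 7
f 37 24 36
f 8 23 28
f 23 2 25
f 28 25 9
f 23 25 28
f 4 30 16
f 30 10 31
f 16 31 5
f 30 31 16
f 4 16 14
f 16 5 15
f 14 15 3
f 16 15 14
f 4 14 21
f 14 3 20
f 21 20 7
f 14 20 21
f 4 21 26
f 21 7 27
f 26 27 9
f 21 27 26
f 4 26 30
f 26 9 33
f 30 33 10
f 26 33 30
f 5 31 19
f 31 10 32
f 19 32 6
f 31 32 19
f 3 15 39
f 15 5 40
f 39 40 12
f 15 40 39
f 7 20 36
f 20 3 35
f 36 35 11
f 20 35 36
f 9 27 28
f 27 7 24
f 28 24 8
f 27 24 28
f 10 33 29
f 33 9 25
f 29 25 2
f 33 25 29
f 44 46 43
f 47 44 43
f 43 46 45
f 45 47 43
f 44 50 46
f 48 44 47
f 48 50 44
f 46 50 45
f 49 47 45
f 45 50 49
f 49 48 47
f 50 48 49
f 52 51 54
f 52 54 53
f 54 51 55
f 54 55 53
f 55 51 56
f 55 56 53
f 56 51 57
f 56 57 53
f 57 51 58
f 57 58 53
f 58 51 59
f 58 59 53
f 59 51 60
f 59 60 53
f 60 51 61
f 60 61 53
f 61 51 62
f 61 62 53
f 62 51 63
f 62 63 53
f 63 51 64
f 63 64 53
f 64 51 65
f 64 65 53
f 65 51 66
f 65 66 53
f 66 51 67
f 66 67 53
f 67 51 52
f 67 52 53
f 69 68 71
f 69 71 70
f 71 68 72
f 71 72 70
f 72 68 73
f 72 73 70
f 73 68 74
f 73 74 70
f 74 68 75
f 74 75 70
f 75 68 76
f 75 76 70
f 76 68 77
f 76 77 70
f 77 68 78
f 77 78 70
f 78 68 79
f 78 79 70
f 79 68 80
f 79 80 70
f 80 68 81
f 80 81 70
f 81 68 82
f 81 82 70
f 82 68 69
f 82 69 70
f 84 83 86
f 84 86 85
f 86 83 87
f 86 87 85
f 87 83 88
f 87 88 85
f 88 83 89
f 88 89 85
f 89 83 90
f 89 90 85
f 90 83 91
f 90 91 85
f 91 83 92
f 91 92 85
f 92 83 93
f 92 93 85
f 93 83 94
f 93 94 85
f 94 83 95
f 94 95 85
f 95 83 96
f 95 96 85
f 96 83 84
f 96 84 85



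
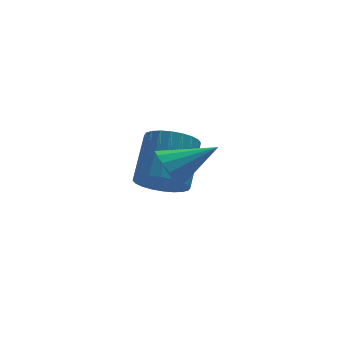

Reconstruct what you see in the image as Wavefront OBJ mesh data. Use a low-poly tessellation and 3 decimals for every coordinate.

v 2.773 -2.865 2.022
v 3.072 -2.357 1.396
v 4.467 -2.855 2.838
v 2.92 -2.078 1.708
v 2.728 -2.01 2.104
v 2.549 -2.172 2.478
v 2.43 -2.519 2.73
v 2.402 -2.959 2.792
v 2.475 -3.374 2.648
v 2.627 -3.653 2.335
v 2.818 -3.72 1.939
v 2.998 -3.559 1.565
v 3.117 -3.212 1.313
v 3.144 -2.772 1.251
v 3.161 -0.229 -0.38
v 3.689 -0.931 0.097
v 4.407 0.507 1.418
v 3.879 1.209 0.94
v 3.946 -0.812 -0.171
v 4.663 0.626 1.149
v 4.084 -0.605 -0.472
v 4.801 0.833 0.849
v 4.08 -0.34 -0.759
v 4.798 1.098 0.562
v 3.937 -0.058 -0.988
v 4.655 1.38 0.333
v 3.676 0.197 -1.124
v 4.394 1.635 0.197
v 3.337 0.388 -1.147
v 4.054 1.826 0.173
v 2.971 0.485 -1.054
v 3.688 1.923 0.267
v 2.633 0.473 -0.858
v 3.351 1.911 0.463
v 2.377 0.354 -0.589
v 3.094 1.792 0.731
v 2.239 0.147 -0.289
v 2.956 1.585 1.032
v 2.242 -0.118 -0.002
v 2.96 1.32 1.319
v 2.385 -0.4 0.227
v 3.103 1.038 1.548
v 2.646 -0.655 0.363
v 3.364 0.783 1.684
v 2.986 -0.846 0.387
v 3.703 0.592 1.707
v 3.352 -0.943 0.293
v 4.069 0.495 1.614
f 2 1 4
f 2 4 3
f 4 1 5
f 4 5 3
f 5 1 6
f 5 6 3
f 6 1 7
f 6 7 3
f 7 1 8
f 7 8 3
f 8 1 9
f 8 9 3
f 9 1 10
f 9 10 3
f 10 1 11
f 10 11 3
f 11 1 12
f 11 12 3
f 12 1 13
f 12 13 3
f 13 1 14
f 13 14 3
f 14 1 2
f 14 2 3
f 16 15 19
f 16 19 17
f 17 19 20
f 17 20 18
f 19 15 21
f 19 21 20
f 20 21 22
f 20 22 18
f 21 15 23
f 21 23 22
f 22 23 24
f 22 24 18
f 23 15 25
f 23 25 24
f 24 25 26
f 24 26 18
f 25 15 27
f 25 27 26
f 26 27 28
f 26 28 18
f 27 15 29
f 27 29 28
f 28 29 30
f 28 30 18
f 29 15 31
f 29 31 30
f 30 31 32
f 30 32 18
f 31 15 33
f 31 33 32
f 32 33 34
f 32 34 18
f 33 15 35
f 33 35 34
f 34 35 36
f 34 36 18
f 35 15 37
f 35 37 36
f 36 37 38
f 36 38 18
f 37 15 39
f 37 39 38
f 38 39 40
f 38 40 18
f 39 15 41
f 39 41 40
f 40 41 42
f 40 42 18
f 41 15 43
f 41 43 42
f 42 43 44
f 42 44 18
f 43 15 45
f 43 45 44
f 44 45 46
f 44 46 18
f 45 15 47
f 45 47 46
f 46 47 48
f 46 48 18
f 47 15 16
f 47 16 48
f 48 16 17
f 48 17 18

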